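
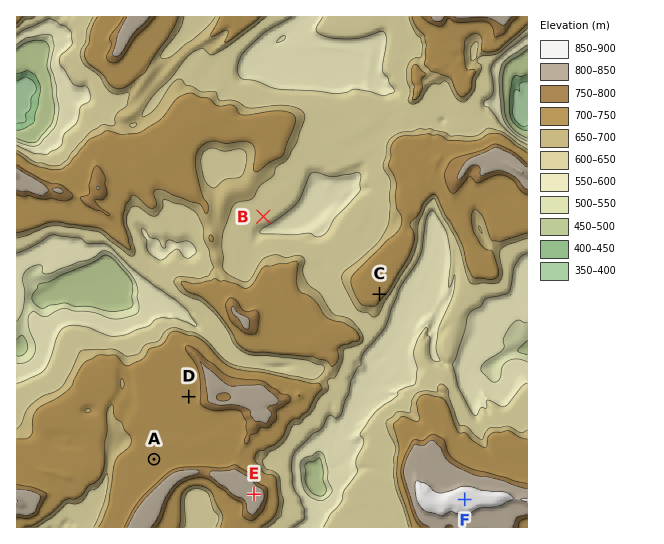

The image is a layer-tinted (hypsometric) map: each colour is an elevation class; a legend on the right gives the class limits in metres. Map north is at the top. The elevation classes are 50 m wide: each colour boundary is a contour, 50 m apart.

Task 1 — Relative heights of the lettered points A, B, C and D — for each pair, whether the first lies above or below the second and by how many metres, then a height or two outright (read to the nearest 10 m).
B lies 90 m below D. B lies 90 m below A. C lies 80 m above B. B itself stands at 640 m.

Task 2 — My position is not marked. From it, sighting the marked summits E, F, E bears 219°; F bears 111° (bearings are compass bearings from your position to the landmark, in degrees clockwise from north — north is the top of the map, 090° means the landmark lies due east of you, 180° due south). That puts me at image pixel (301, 436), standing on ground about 640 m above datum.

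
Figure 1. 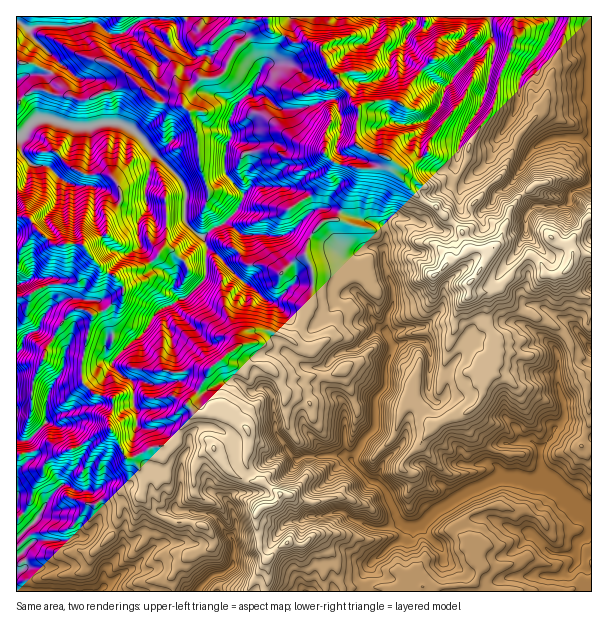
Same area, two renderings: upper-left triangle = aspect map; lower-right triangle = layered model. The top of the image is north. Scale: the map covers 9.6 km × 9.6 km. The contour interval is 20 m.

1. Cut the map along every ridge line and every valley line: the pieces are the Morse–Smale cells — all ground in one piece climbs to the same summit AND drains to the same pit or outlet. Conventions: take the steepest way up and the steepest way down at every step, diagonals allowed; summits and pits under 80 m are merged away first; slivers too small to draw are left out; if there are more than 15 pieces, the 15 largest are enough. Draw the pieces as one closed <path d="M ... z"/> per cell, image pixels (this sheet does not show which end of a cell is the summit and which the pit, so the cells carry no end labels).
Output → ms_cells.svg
<path d="M389 158l-3 0-6 10-20 2-2 7-9 14-9 21 11 5 26 5 8 5 1 13-3 10-5-3-10 0-8 3-6 7 1 33 15 18 2 10 12 12-7 1-21 18-18 5-16 17 0 12 21 19 1 5 2 49 25 25 13 7 14 33 4 3 12 4 0 6-6 7-4-1-11 4-25 22-6 10-1 15 230 1 1-202-6-1-6-17-6-6-4-24-12-14-12-8-27-10-13-11-6-10-31 5 0-10 7-8 16-25-7-3-17 2-5-17-29-28-15-7-23-25-2-9z"/><path d="M267 16l-251 1 0 120 3 1 5 18 11 10 15 2 9 10 10 6 15 2 7-33-1-25 12-6 14 0 19 10 19 21-9 36 1 20-8 15 2 22 12 18 4 4 9 3 9 8 0 14 6 7 8-4 16-15 2-8-1-13 2-12 12 8 18 21 14 9 12 12 4 3 8 0 20-19 1-4-1-9-17-21-1-11 16-7 15-16 10-6 12 0 9 4 10-21 9-14 2-7 20-2 6-10-17-6-14-9 1-20 4-7-2-8-6-7-2-6-8-8-4-9-8-9-10-22-9-5-17 1-7-6-14-5-5-6z"/><path d="M318 284l-5 1-9 32-13 23-12-6-13-3-6 4-3 7-18 4-31 25-10 22-11 11 10 11 22-1 24 12 5 6 0 18-2 8 1 10 10 13 9 3 14 10-4 10-12 2-8 7 3 33 7 14 2 7-2 25 94 0 2-16 6-10 25-22 11-4 4 1 6-7-1-6-8-2-7-5-14-33-13-7-25-25-2-49-1-5-21-19 2-15 14-14 18-5 21-18 7-1-12-12-2-10-14-16-14 2-13-8z"/><path d="M591 16l-77 1 0 24-8 22-6 11-7 34-18 26-6 12-1 13-8 15-8 8-11 0-10 5-6 0-24-13-4-9-3-1 2 9 10 12 19 17 9 3 29 28 5 17 25-1-17 27-7 8 1 11 28-6 18-22 14-13 11 9 5 11 11 2 7-4 6-5 2-7 0-9-2-8 12-13 2-9 8-5z"/><path d="M513 16l-166 0 1 19-4 3-11 2-9 4-4 6 10 19 8 9 4 9 8 8 2 6 6 7 2 8-4 7-1 20 14 9 20 6 8 7 4 9 24 13 6 0 10-5 11 0 8-8 8-15 1-13 6-12 18-26 7-34 6-11 8-22z"/><path d="M207 248l-2 12 1 13-2 8-16 15-29 14-7 7-8 16-10 7-23 22-9 0-7 8-11 2-2 2 0 7 4 5 9 8 17 5 2 8-5 10 0 9 17 32 9-1 15-9 20-3 6-4 5-13 11-13 4-1-9-10 11-11 10-22 22-19 12-8 15-2 3-7 6-4 13 3 12 6 13-23 2-9 4-8 2-16-16-1-21 18-8 0-30-24-18-21z"/><path d="M116 122l-14 0-12 6 1 25-7 33-15-2-10-6-9-10-18-4-8-8-5-18-3 0 0 110 5 0 15-16 3 0 17 14 25-2 11 16 13 12 9 4 6 5 4 9-2 6-3 4-14 10-10 3-4 5-9 42 1 13 12-3 7-8 9 0 23-22 10-7 8-16 7-7 12-4 9-7-6-6 0-14-9-8-9-3-4-4-12-18-2-12 1-15 7-10-1-20 9-36-19-21z"/><path d="M65 484l-5 2-8 8-19 29-15-13-2 0 1 82 157-1-2-15 6-10 10-10 11-5-2-7-33-2-11 6 1-3-7-9-7 0-18 14 0-14-3-4-14-6-9-1 6-12 0-9-5-7-5-5-17-2z"/><path d="M219 414l-27 1-11 13-5 14-12 4-14 2-19 10-5 0-10-20-6-8-9 3-21 13 4 9-20 28 11 7 17 2 5 5 5 7 0 9-6 12 9 1 14 6 3 4 1 12 17-12 7 0 5 5 4-17 2-8 6-5 12-1 18 2 5-15-5-5-1-16 3-14 7-10 10-4 17 24 15 8 11 0-10-16 2-14-1-21-16-11z"/><path d="M92 258l-17 24-25 2-12 5-11 7-11 3 0 139 10 5 1 9 6 0 11-4 22 3 14-5-6-12-6-7-9 0-13-5 0-18 6-20 11-14 12 3 7-1 0-12 10-45 13-5 14-10 5-9-4-10-6-5-9-4z"/><path d="M213 448l-10 4-9 15 0 25 5 5-5 15 19 4 7 6 4 9 6 5 4 6 0 22-7 7-17 6-10 10-1 4 49 1 18-32-7-14-3-33 8-7 12-2 4-10-17-12-18-2-15-8z"/><path d="M531 254l-15 13-17 21 16 19 24 12 7 1 20 16 6 15 2 15 6 6 6 17 5 1 1-91-10-3-5-3-11-22-9 5-8 0-5-4-3-9z"/><path d="M341 212l-5 8-13 2-11 12-6 15 0 8 7 15 1 12 15 2 13 8 5 0 9-3-2-34 6-7 8-3 10 0 5 3 2-2 1-15-1-6-4-4-30-6z"/><path d="M66 370l-6 4-12 21-2 27 13 5 9 0 13 18 14-9 15-7-1-12 3-4 2-11-3-4-16-4-9-8-4-5-1-8z"/><path d="M39 232l-3 0-15 16-5 1 1 49 10-2 11-7 12-5 25-2 16-22 0-3-10-13-25 2z"/>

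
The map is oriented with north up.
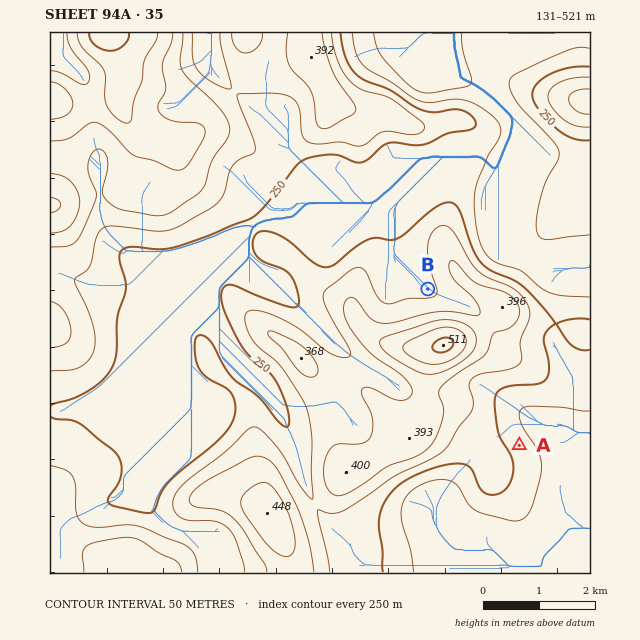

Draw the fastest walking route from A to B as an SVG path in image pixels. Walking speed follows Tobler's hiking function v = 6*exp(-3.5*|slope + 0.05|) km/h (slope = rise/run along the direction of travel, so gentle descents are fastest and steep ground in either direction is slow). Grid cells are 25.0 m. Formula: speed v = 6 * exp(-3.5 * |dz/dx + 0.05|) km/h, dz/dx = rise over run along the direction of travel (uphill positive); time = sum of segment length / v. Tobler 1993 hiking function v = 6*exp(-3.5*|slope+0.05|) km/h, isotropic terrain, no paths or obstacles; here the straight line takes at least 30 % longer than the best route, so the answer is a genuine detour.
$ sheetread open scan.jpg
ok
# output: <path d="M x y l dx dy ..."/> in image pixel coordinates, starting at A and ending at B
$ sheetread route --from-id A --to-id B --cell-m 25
<path d="M519 445l-26-53 0-48-12-23-8-8-28-14-3-3-14-7"/>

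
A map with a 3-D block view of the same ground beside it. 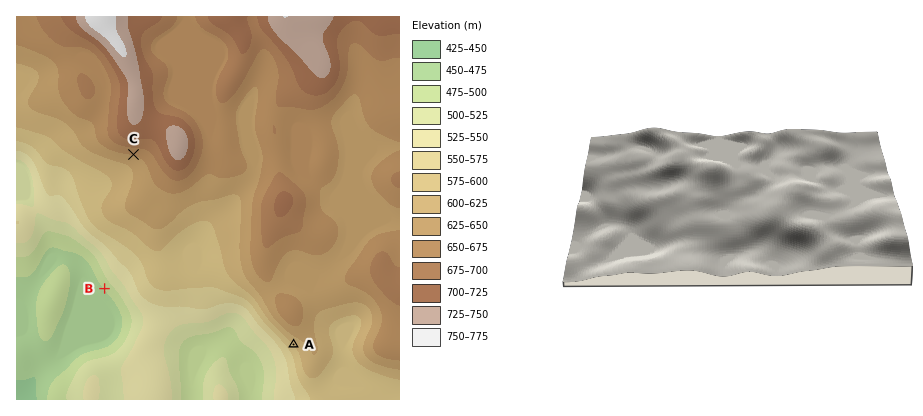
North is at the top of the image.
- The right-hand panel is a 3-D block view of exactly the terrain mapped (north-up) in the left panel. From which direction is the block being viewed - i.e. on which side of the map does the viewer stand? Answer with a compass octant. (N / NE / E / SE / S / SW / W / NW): S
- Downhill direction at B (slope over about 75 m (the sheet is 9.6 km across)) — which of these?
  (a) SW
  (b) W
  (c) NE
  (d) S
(a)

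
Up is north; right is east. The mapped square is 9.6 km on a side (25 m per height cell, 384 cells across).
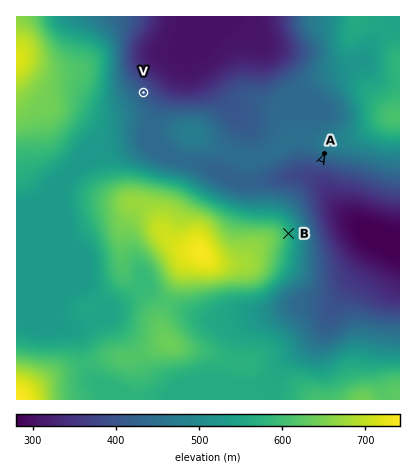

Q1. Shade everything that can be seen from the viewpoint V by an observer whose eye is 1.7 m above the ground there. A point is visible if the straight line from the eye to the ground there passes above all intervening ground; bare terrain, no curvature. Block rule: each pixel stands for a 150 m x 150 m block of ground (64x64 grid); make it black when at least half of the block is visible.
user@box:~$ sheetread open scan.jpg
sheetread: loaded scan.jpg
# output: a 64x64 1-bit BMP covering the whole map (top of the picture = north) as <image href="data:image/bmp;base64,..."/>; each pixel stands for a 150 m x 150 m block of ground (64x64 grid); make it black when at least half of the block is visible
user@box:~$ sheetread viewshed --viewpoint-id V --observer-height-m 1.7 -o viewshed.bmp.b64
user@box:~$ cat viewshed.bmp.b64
<image width="64" height="64" href="data:image/bmp;base64,Qk0+AgAAAAAAAD4AAAAoAAAAQAAAAEAAAAABAAEAAAAAAAACAAATCwAAEwsAAAIAAAAAAAAA////AAAAAAAAAAAAAAAAAAAAAAAAAAAAAAAAAAAAAAAAAAAAAAAAAAAAAAAAAAAAAAAAAAAAAAAAAAAAAAAAAAAAAAAAAAAAAAAAAAAAAAAAAAAAAAAAAAAAAAAAAAAAAAAAAAAAAAAAAAAAAAAAAAAAAAAAAAAAAAAAAAAAAAAAAAAAAAAAAAAAAAAAAAAAAAAAAAAAAAAAAAAAAAAAAAAAAAAAAAAAAAAAAAAAAAAAAAAAAAAAAAAAAAAAAAAAAAAAAAAAAAAAAAAAAAAAAAAAAAAAAAAAAAAAAAYAAAAAAAAAD8AAAAAAAAQP4AAAAAAABx8AAAAAAAAH/AAAAAAAAA/wAAAAAAAAH+AAAAAAAAH/gAAAAAAAP/8AAAAAAAA//AAAAAAAAB/4AAAAAAAAAAAAAAAAAAAAAAAAAAAAAAAAAAAAAAAAAAAAAAAAAAAAAAAAAAAAAAAAAAA+EAAAAAAACD/4AAAAAAA8P/wAAAB4AHwf/AAAAPwA+Af8AAAB/gPwB/wAAAP///AH/AADg///+A/+AAfv///4H/4AB////////gAH+//+f//mAAfx//w//84AB/H//D//jwAH8//8P/8fAAP///4//w4AA///////DgAB//////8OAAD//////wAAAH//////AAAAf/////8AAAB//////wAAAD//////AA=="/>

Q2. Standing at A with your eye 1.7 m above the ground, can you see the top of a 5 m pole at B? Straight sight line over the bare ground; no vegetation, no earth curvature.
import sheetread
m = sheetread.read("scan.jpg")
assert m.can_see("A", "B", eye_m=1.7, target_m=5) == True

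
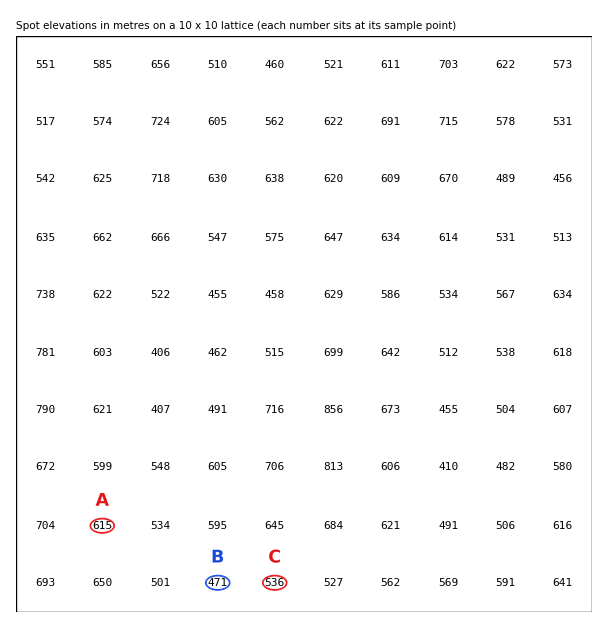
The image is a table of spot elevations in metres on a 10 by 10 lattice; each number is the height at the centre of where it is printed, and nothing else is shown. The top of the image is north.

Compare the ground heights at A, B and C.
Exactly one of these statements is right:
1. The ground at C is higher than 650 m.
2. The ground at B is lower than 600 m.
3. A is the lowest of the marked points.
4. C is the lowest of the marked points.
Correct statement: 2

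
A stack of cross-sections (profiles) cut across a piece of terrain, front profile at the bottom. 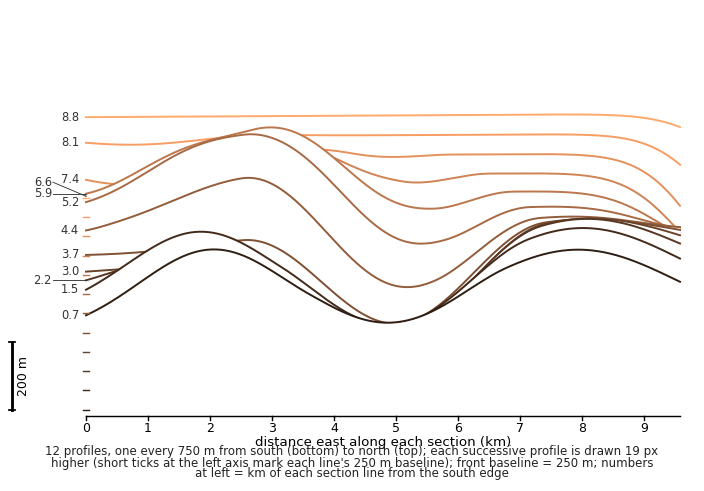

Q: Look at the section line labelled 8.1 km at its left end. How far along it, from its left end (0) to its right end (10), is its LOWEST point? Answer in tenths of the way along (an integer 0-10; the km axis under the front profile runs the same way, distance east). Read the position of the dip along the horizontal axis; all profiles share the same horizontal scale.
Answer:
10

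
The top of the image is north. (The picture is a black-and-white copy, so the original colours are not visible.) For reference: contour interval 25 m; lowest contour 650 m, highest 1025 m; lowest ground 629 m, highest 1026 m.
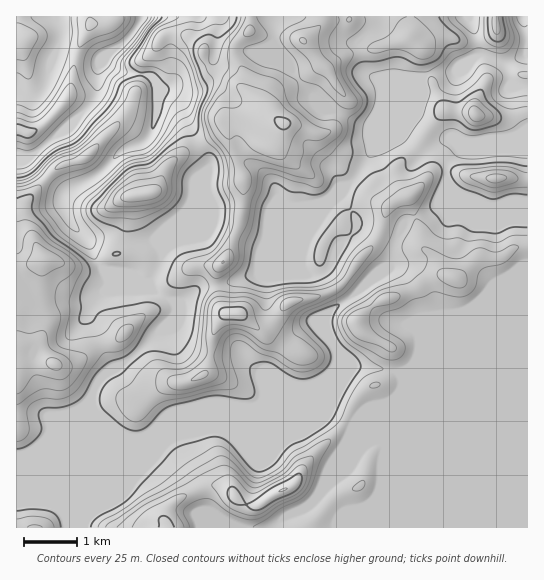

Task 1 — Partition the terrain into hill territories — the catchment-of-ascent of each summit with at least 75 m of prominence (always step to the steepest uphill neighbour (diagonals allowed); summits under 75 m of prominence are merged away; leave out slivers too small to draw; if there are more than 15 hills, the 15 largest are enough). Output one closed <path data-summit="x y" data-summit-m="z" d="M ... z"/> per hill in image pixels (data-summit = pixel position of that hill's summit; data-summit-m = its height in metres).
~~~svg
<path data-summit="283 490" data-summit-m="1026" d="M527 203l-17 0-11 4-10 0-8-4-36 0-19 10-19 7-4 5-8 17-6 23-62 50-2 15 12 20 0 13-10 14-21 12-97 40-19 4-37 0-15 6-11-2-12-6-19-17-6-14-8 8-8 4-37 37-8 6-13 2 0 70 511 1z"/><path data-summit="285 123" data-summit-m="1005" d="M382 16l-169 0 6 5-6 38-12 9-19 7-15 13-8 1 18 11 4 6 11 27 16 26 0 11-31 72-7 3-7 8-3 10-9 18-9 2-25-11-6 1 38 15 26 15 7 0 20-16 23-3 17-7 16-2 98-98 16-26 15-34 33-34 3-5-36-2-10 3-7-3-6-6-7-28 24-19z"/><path data-summit="237 314" data-summit-m="1015" d="M421 81l-34 36-14 32-9 16-24 29 1 5 15 19 0 11-17 17-8 20-8 7-9 3-8-1-5-8 0-14 12-33-55 55-16 2-17 7-23 3-20 16-7 0 2 7-4 8-39 38-27 16-11 13-5 17 2 8 8 9 18 14 12 6 7 0 15-6 37 0 23-5 93-39 13-6 13-10 5-10 0-13-10-16-2-16 10-11 18-11 25-24 11-7 4-19 10-21 4-5 19-7 19-10 34-1-18-6-14-14 0-17 4-8 6-6 17-8-24-6-23 14-5 0-19-16 20-49z"/><path data-summit="54 363" data-summit-m="984" d="M18 156l-2 1 0 298 9 1 12-7 37-37 13-8 12-23 8-9 27-16 39-38 4-9-3-8-20-10-49-20-9-10-8-20-20-23-5-13 0-8 4-6-5 0-9-7-26-25z"/><path data-summit="147 193" data-summit-m="994" d="M158 88l-1 23-4 16-6 12-6 5-19 7-24 24-29 14-6 8 0 8 5 13 4 7 15 14 27-2 16 4 24-1 9 12 7-7 7-3 6-11 26-68-13-22-17-39z"/><path data-summit="495 178" data-summit-m="961" d="M527 129l-8 7-8 3-30 2-24 10-10 14 1 20 13 11 28 11 10 0 11-4 17 0z"/>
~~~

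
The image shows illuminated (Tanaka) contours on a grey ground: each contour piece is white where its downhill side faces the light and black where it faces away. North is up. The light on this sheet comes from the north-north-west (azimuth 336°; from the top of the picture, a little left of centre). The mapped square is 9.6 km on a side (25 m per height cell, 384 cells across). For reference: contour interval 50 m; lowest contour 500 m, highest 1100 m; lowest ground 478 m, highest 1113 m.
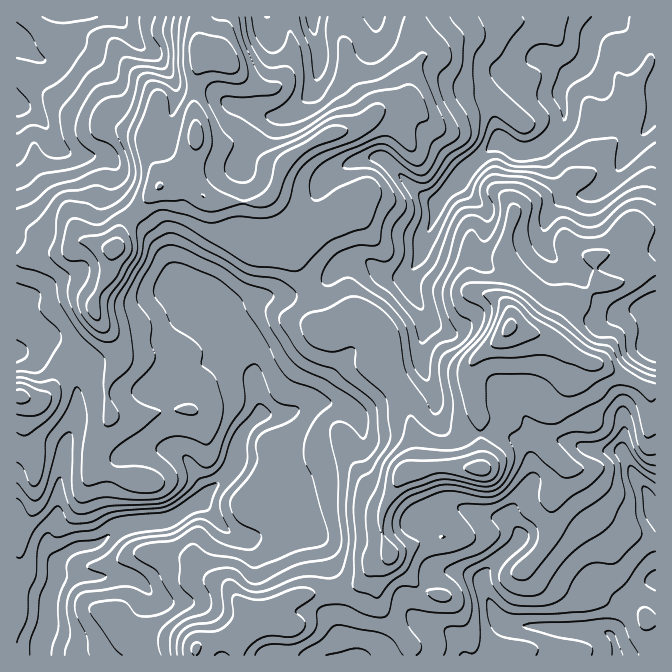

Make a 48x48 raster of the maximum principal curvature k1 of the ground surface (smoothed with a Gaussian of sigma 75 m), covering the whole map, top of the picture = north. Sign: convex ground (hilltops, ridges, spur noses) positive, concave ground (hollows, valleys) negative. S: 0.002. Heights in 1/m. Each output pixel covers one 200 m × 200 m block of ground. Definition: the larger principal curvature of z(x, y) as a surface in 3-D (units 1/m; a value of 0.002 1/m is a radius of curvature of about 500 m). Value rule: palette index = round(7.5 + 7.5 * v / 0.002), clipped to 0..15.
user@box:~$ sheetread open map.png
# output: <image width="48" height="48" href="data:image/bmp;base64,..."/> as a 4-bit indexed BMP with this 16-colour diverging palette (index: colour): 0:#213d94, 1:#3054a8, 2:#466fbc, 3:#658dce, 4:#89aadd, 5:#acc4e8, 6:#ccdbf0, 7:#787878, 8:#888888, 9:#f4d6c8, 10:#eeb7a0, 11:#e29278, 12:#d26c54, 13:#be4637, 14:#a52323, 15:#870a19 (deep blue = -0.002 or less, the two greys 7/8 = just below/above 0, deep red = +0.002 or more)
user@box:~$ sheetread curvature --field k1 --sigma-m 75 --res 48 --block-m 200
<image width="48" height="48" href="data:image/bmp;base64,Qk32BAAAAAAAAHYAAAAoAAAAMAAAADAAAAABAAQAAAAAAIAEAAATCwAAEwsAABAAAAAAAAAAlD0hAKhUMAC8b0YAzo1lAN2qiQDoxKwA8NvMAHh4eACIiIgAyNb0AKC37gB4kuIAVGzSADdGvgAjI6UAGQqHAKeJmYiJmt+5ylaYeJeHmqqYqrzLu6qXqqd3mJqpq93cvszcqIh4qomIupiZiIhnush4qaqZmqqJuZvNqHiKt4iLt3h4iIdpusiJvLqYZoh3zLqad3ich4m+p5qaq7u7qsd5zKuoeIh6+73u3LmcaL3smKqrqpmImbmIqXiXeaq91Weaqay7eqq6acuph3eZh8p3q6mImZq7uHiJmYrNymeZaL7Id3eah8loqb7+3KqZmIiId4qt+4iZqZnsiHiZiNiZeHnN7duod4iIdWqfy8zMzad+qIiIm9p8qYeIdq6niZiId3qfdXmqmrhsuIiJuq2I2pd3iIuqupiHiIqfdXiIiGiqp3iKto+Y2qu6u5d7uYiIiIuf1Xd4mpmZuHiLp6+ZzKzf/sl5u5iIh4ub+oZnnbmIuYmsh5+YrKq7vMupe6mId4uZ//7v/8l2q7vIea6YnIiJmYnqaLiIiKqKzd///+uJ7czKrayXnJeIh3naebmIiLlXq4h3q7qcyHmFvrqHi7iIiInKerupmcl4m5d3qYiImJupvqqYibqqmZqriYiImqd5q5eZuZmJmauorry5iLqZqqqauWmHiYZpq5eLyIiKmImGnv/7iLp3eImYqZqXeHeJvJeMt4d5mpmXrtnLiKt3d3mYl4mYeJqqy4idpod4ipme/6eqh4ypiIiImIiZiaqayHm+xnh3ea3/t4eah4upmZmIiHiZmZiKyIu9/IiIrP/XVYiImcyXiZiIiHeZmYeLyIp2v/qs7qbbZ5h3i/2Il3iIiIm6qpicuYeIaf7vyXWbmYiIn/iJl3eIiKy6q7vMmYeqZ/+nmYiIiIiZz+Z3eIiHeJiJh5u5h4irrP2HiqmIdod5q/qGZ4iHiIeKh5uIh6u9/sqHmqvMqIh4h/+Hd3h3ioiqiJqIh5mcl5mZd4qazLqqls+pdnh3rMu5h3iKuXeMmLqYeJqIiZmszO/adnic26q7mHedqXiMqdmHrMy5iIdpzK7ah4m7l3h6upjKiGicuOuIvZm8mJmbyHzah4iod4mIm7q4ipidyN6Hu3eduoibqHjeiJnMvLqYiJupvJasps+5mWeLyXebqoef7K39y92YiIq82peovPzMl3d5uXiYipdq652GZo6neJrMmdt2vsu6u6mIqnmXeKds2ox2d43nd4m6i/p3nbepqquXm4t3eHV/qJ2Iiaz/mIh0j8qYm6V2mpmni5x4mom+l6+5mamv/suZ3aq8t1m4iaipiZuJqrutqJ+pmYd3z//buZvMyH3rl7iLl2iKmal82K+XiHd3i7vrmKyZqt6rp7l5uGipial6+p+GiIqZaZe8qcl4ibmIeLiIuKuYeZh7+592m825eJmZqrhniYioaamIqLqHiYe/ua+Z7bvZeLl3m6iJhniqh3iYmph3iHnpd76++3fKeMl3irqpdoh4mHepi3iZh4yXVr7Mx3fLidl3iaqpiIh3qoipinq7qsuJqr6bxmfai8mHiqiaqZiJqXiYiryoiJeJmb2K2Hn5jKl3iqiImaqqmYd3mg=="/>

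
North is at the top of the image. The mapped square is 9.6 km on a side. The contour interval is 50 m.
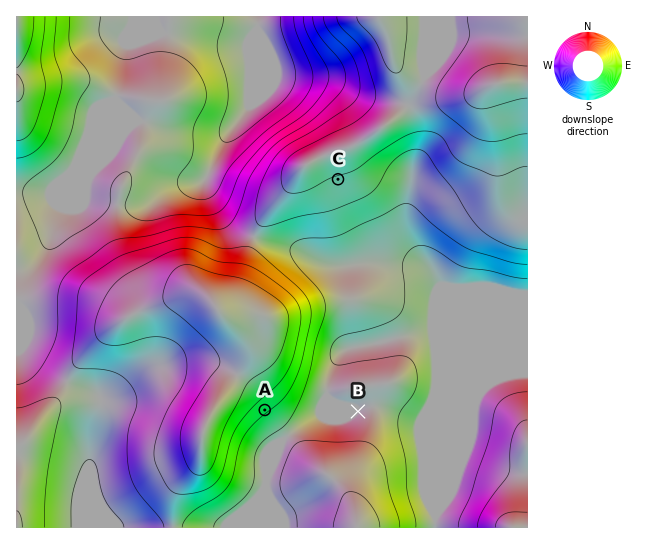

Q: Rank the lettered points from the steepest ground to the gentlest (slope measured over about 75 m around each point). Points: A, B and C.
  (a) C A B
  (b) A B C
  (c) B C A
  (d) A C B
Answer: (d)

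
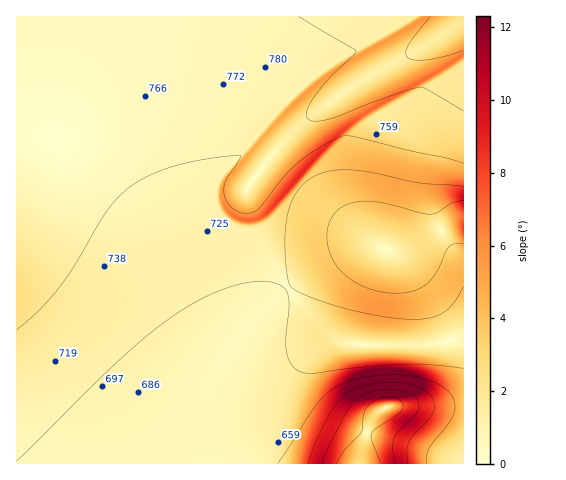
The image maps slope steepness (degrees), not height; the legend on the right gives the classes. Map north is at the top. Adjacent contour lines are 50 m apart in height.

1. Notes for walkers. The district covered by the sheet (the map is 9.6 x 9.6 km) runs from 470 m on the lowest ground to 890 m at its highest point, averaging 720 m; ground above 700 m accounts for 59.1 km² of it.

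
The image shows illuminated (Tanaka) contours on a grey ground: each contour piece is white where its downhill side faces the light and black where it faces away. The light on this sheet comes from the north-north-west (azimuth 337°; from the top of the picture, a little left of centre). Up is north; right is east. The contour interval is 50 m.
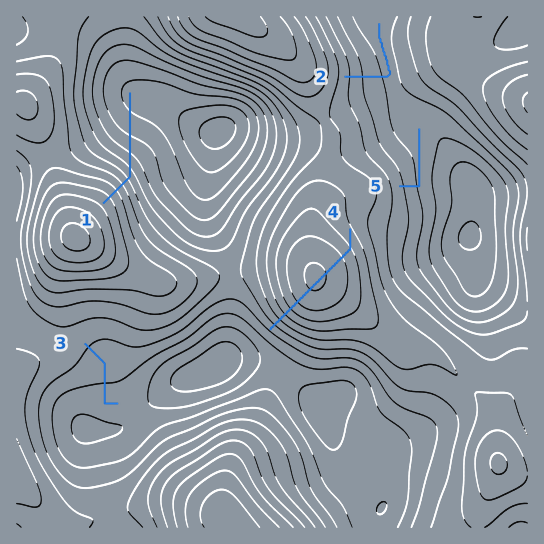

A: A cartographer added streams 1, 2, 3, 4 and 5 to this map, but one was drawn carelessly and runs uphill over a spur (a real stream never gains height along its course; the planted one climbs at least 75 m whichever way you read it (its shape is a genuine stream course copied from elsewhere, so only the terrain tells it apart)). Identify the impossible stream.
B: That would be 4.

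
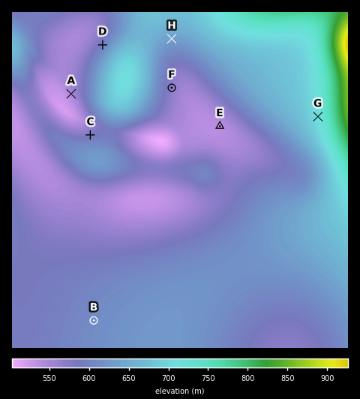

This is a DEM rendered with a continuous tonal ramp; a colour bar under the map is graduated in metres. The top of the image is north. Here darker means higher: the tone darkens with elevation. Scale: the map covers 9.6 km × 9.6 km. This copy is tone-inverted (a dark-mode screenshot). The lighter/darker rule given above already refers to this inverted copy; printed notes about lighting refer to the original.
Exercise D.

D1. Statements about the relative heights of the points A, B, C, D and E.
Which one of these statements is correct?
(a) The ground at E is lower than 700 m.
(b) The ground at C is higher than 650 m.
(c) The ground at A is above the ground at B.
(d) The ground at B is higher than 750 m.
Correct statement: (a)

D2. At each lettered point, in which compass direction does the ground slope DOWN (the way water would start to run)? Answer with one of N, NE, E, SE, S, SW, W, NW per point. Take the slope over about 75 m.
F E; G W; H S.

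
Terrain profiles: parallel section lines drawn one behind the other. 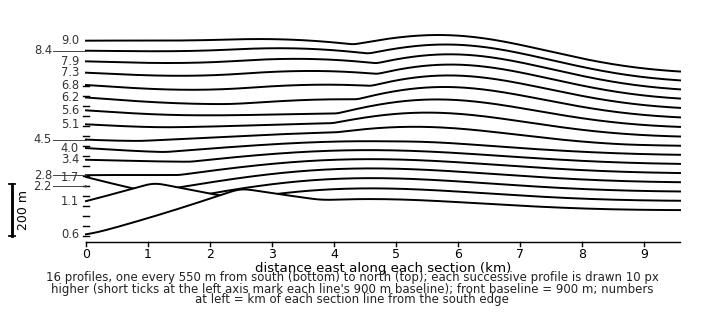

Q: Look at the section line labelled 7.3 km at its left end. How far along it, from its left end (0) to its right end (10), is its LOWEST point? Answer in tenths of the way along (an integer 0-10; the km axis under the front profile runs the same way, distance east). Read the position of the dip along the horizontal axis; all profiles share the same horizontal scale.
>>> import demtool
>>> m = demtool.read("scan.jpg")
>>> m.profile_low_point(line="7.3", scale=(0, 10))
10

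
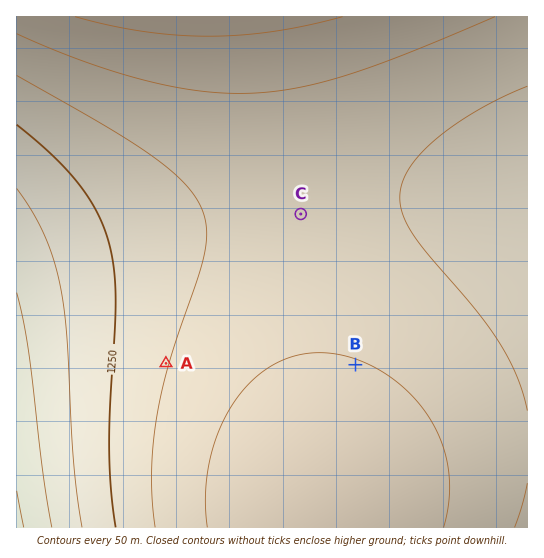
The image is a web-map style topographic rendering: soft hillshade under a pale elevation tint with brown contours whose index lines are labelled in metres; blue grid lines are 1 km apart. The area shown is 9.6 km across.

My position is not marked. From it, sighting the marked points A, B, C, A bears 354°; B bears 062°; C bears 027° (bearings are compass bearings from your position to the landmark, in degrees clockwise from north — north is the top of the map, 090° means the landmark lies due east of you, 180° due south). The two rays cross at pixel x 176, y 460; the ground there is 1320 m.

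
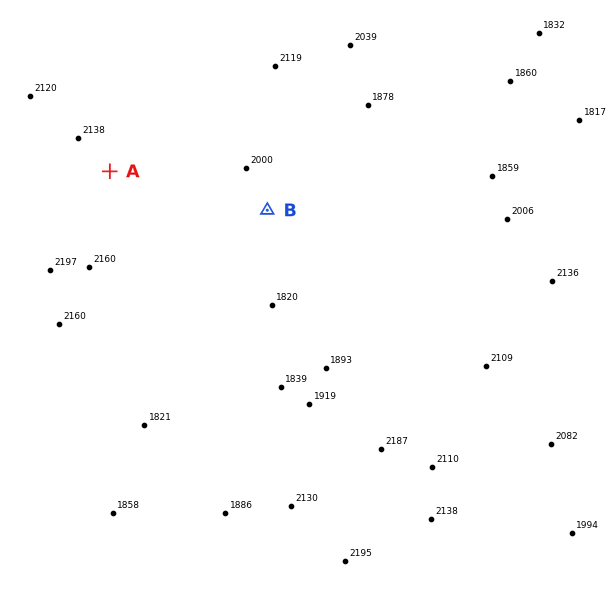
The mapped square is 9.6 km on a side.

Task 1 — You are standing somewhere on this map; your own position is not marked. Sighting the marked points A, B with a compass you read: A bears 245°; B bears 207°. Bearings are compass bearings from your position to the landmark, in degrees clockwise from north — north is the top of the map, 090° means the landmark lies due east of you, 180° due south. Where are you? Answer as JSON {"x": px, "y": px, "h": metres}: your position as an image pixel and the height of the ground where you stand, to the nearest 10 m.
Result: {"x": 342, "y": 63, "h": 2020}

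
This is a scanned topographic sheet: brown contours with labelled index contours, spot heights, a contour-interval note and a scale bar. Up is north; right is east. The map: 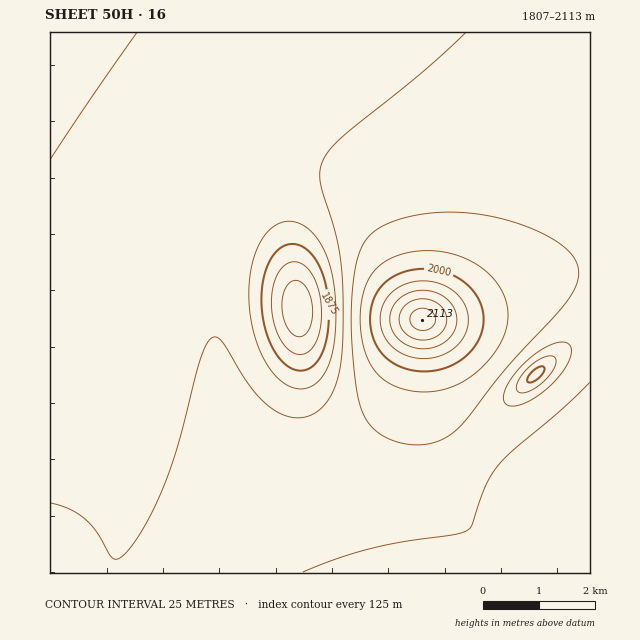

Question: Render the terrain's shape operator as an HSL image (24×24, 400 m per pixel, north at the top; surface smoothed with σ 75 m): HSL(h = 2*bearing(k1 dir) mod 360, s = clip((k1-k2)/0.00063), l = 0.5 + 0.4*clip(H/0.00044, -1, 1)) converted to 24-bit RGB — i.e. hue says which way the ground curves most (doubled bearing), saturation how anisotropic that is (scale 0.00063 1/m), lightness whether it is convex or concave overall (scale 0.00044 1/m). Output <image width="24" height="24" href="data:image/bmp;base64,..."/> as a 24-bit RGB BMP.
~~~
<image width="24" height="24" href="data:image/bmp;base64,Qk32BgAAAAAAADYAAAAoAAAAGAAAABgAAAABABgAAAAAAMAGAAATCwAAEwsAAAAAAAAAAAAAenGKdnaFenyCfX6Af3+Af39/gH9/f4B/eYJ4cYRscYZod4ZqfYZthIZwhoJzh311h3h2h3Z4hnd8hHd/gnqBgH9/f4B/f4B/iHSKfniFfHuCfX2Af3+Af3+AgH9/gH9/gH9/gIB/fIF5eYNyeoVsfYVsgoVuhYNwhX5zhHp0g3h2gnl6gH5/gIB/f4B/f4B/iHaChHmEgHyCf32Bf3+Af3+AgH9/gH9/gH9/gH9/gH9/gH9/gIB+f4F7f4J4gIJ3goJ4gX96gH59gH9/gIB/gIB/f4B/f4B/hXl7g3uAgX2BgH6AgH+AgH+AgH+AgH9/gH9/gH9/gH+AgH+AgX5/gX9+gYB+f4F9fYB9foB/f4CAgH+AgH+AgICAgIB/f4B/gn17gX19gX5/gH6AgH+AgH+AgH+AgH9/gIB/f4GAfoCCf32Dg32Cgn19goB8gYJ8foJ7e4J8fIKBfn6CgX+CgX+BgICAgICAgH99gH5+gH5/gH9/gH+AgH+AgH+AgH9/f4GAfoSDe4KHfHmJiHmIh3p9hX56hIF6goR4eYV2dIZ8eIGIgnyIhX6Fgn+CgX+AgH9/gH9/gH9/gH9/gH+AgH+AgH+AgIB/foV/eo2GdIaRdm6Tk3CRj3R7inp2h4B2h4Z0gopxbI5oXZaFa2yflXeZin2Ig3+CgH9/gH9/gH9/gH+AgH+AgH+AgH+AgIN/e418dJqHZYqdbFqdoGGZnWt0k3VujX5tjIlsiY5siJVpVqhEELWUqlXar3OcjXyFf3+Af3+AgH+AgH+AgH+AgH+AgIB/gYd+e5l4bKiBUoWiYEKdq0+VrGBooWhhmnZcmZRZf5defZNrp5JtbscBADMb50lap3R9f3+Af3+Af3+Af3+Af3+Af3+AgIF/hIx8hKZ0ZLBuQ26SUC6JqEaHtl1jsVZjtlVGurNEXbNJW6B4d4uSzG6hAAPKAHsgtLBVf3+Af3+Af3+Af3+Af3+Af3+AgYJ/ipJ7lbFxca1hOUt2PCJsllB3rG9vtmOp0HG11M+rddG6UJ+6YnmdhnGbqGm9PHDBSJ9sf3+Af3+Af3+Af3+Af3+Af3+AgoN/kZZ5qrZvl6NhODJiLCFchXxjkaN9bo21krPa3+Hss5bccE/CbVyhe2yTh3KUgHCZa4CSf3+Af3+Af3+Af3+Af3+Af4CAg4N/lpV5tKpvo3hcRy5qKC5oV51parhoWbeDUcZowcZlw1Blrk2ak2GYhm6OhHWKg3iKfHiJf3+Af3+Af3+Af3+Af3+Af4CAg4N/k416rZBvqFhkWjODNFGGUbJ2Y7lgW6paa6RRo6RMoGtRl11qjmp/iXOFhneGg3qFgXuFf3+Af3+Af3+Af3+Af3+Af4CAgoF/joZ7on1ypl2CZ0OZRXGeW7GEZ6tncZlofJBmj49kjntni29siHJ3hXd+hHqBg3yCgn2Cf3+Af4CAf4CAf4CAf4CAf4CAgYF/iIF9lnZ3nmiQb1ieWoKiaaSKcJlzeYxzgIdzh4dyhn9zhXp1hHh4g3p8gnx/gn2AgX2Bf4CAf4CAf4CAf4CAf4CAf4CAgIB/hH9+jHp/knOQdWuVbYaXc5SId4x6fYZ5gIN5g4N5g4B5g316gnx7gnx9gX1+gX5/gX6Af4CAf4CAf4CAf4CAf4CAf4CAf4B/gX9/hX2Bh3qJeXeLeISLeomEfIV8foJ8gIJ8gYF8gYB8gX98gX59gX19gX5+gH5/gH5/f4CAf4CAf4CAf4CAf4CAf4CAf4B/gIB/gX+AgX6DfX2EfYKEfYOAfoJ9f4F9gIF9gYF9gYB9gX9+gH9+gH5+gH5+gH9/gH9/f4CAf4CAf4CAf4CAf4CAf4B/f4B/f4B/gH+AgH+Af3+BfoGBfoF/f4B+f4B+gIB+gIB+gIB+gH9+gH9+gH9/gH9/gH9/gH9/f4CAf4CAf4CAf4B/f4B/f4B/f4B/f4B/f4B/f4CAf4CAf4B/f4B/f4B/gIB/gIB/gIB/gIB/gH9/gH9/gH9/gH9/gH9/gH9/f4CAf4CAf4B/f4B/f4B/f4B/f4B/f4B/f4B/f4B/f4B/f4B/f4B/f4B/gIB/gIB/gIB/gIB/gIB/gH9/gH9/gH9/gH9/gH9/f4CAf4B/f4B/f4B/f4B/f4B/f4B/f4B/f4B/f4B/f4B/f4B/f4B/f4B/gIB/gIB/gIB/gIB/gIB/gH9/gH9/gH9/gH9/gH9/f4B/f4B/f4B/f4B/f4B/f4B/f4B/f4B/f4B/f4B/f4B/f4B/f4B/f4B/gIB/gIB/gIB/gIB/gIB/gH9/gH9/gH9/gH9/gH9/"/>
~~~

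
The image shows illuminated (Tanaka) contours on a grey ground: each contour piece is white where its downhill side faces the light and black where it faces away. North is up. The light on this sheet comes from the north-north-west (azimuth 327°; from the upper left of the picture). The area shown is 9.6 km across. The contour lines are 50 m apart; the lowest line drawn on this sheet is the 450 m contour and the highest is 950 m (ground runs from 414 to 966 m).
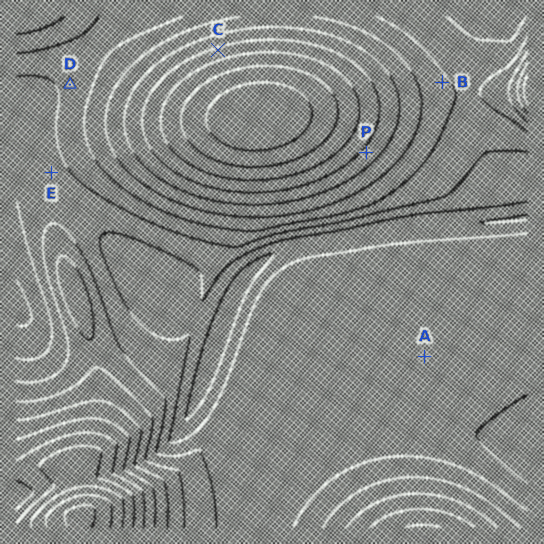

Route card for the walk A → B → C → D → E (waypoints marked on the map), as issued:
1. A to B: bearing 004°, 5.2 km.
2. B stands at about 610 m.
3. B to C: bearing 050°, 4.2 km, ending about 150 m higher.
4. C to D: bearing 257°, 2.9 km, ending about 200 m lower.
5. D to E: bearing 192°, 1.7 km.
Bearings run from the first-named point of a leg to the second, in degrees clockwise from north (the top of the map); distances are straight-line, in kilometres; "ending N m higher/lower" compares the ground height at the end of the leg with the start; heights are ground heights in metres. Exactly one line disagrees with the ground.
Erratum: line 3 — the bearing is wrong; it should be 278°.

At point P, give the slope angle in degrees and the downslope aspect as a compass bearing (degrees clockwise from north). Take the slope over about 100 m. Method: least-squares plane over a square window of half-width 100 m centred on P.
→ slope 9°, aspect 133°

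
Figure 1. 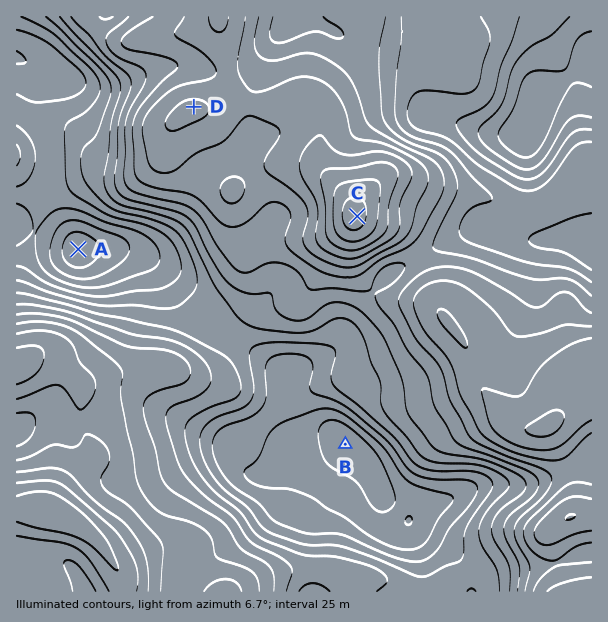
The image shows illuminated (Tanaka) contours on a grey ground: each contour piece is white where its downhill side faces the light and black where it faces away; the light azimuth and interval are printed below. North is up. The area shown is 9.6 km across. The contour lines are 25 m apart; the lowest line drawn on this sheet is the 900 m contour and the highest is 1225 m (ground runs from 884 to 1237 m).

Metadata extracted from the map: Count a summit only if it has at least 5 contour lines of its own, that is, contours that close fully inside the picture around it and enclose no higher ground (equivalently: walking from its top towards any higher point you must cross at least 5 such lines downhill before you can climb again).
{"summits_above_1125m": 0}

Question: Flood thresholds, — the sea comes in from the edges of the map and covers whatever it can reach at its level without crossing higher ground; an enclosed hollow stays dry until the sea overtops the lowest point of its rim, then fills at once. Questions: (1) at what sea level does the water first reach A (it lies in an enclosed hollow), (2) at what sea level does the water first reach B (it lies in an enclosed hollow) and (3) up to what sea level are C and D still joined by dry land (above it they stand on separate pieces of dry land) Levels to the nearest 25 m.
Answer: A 950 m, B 1000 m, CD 1125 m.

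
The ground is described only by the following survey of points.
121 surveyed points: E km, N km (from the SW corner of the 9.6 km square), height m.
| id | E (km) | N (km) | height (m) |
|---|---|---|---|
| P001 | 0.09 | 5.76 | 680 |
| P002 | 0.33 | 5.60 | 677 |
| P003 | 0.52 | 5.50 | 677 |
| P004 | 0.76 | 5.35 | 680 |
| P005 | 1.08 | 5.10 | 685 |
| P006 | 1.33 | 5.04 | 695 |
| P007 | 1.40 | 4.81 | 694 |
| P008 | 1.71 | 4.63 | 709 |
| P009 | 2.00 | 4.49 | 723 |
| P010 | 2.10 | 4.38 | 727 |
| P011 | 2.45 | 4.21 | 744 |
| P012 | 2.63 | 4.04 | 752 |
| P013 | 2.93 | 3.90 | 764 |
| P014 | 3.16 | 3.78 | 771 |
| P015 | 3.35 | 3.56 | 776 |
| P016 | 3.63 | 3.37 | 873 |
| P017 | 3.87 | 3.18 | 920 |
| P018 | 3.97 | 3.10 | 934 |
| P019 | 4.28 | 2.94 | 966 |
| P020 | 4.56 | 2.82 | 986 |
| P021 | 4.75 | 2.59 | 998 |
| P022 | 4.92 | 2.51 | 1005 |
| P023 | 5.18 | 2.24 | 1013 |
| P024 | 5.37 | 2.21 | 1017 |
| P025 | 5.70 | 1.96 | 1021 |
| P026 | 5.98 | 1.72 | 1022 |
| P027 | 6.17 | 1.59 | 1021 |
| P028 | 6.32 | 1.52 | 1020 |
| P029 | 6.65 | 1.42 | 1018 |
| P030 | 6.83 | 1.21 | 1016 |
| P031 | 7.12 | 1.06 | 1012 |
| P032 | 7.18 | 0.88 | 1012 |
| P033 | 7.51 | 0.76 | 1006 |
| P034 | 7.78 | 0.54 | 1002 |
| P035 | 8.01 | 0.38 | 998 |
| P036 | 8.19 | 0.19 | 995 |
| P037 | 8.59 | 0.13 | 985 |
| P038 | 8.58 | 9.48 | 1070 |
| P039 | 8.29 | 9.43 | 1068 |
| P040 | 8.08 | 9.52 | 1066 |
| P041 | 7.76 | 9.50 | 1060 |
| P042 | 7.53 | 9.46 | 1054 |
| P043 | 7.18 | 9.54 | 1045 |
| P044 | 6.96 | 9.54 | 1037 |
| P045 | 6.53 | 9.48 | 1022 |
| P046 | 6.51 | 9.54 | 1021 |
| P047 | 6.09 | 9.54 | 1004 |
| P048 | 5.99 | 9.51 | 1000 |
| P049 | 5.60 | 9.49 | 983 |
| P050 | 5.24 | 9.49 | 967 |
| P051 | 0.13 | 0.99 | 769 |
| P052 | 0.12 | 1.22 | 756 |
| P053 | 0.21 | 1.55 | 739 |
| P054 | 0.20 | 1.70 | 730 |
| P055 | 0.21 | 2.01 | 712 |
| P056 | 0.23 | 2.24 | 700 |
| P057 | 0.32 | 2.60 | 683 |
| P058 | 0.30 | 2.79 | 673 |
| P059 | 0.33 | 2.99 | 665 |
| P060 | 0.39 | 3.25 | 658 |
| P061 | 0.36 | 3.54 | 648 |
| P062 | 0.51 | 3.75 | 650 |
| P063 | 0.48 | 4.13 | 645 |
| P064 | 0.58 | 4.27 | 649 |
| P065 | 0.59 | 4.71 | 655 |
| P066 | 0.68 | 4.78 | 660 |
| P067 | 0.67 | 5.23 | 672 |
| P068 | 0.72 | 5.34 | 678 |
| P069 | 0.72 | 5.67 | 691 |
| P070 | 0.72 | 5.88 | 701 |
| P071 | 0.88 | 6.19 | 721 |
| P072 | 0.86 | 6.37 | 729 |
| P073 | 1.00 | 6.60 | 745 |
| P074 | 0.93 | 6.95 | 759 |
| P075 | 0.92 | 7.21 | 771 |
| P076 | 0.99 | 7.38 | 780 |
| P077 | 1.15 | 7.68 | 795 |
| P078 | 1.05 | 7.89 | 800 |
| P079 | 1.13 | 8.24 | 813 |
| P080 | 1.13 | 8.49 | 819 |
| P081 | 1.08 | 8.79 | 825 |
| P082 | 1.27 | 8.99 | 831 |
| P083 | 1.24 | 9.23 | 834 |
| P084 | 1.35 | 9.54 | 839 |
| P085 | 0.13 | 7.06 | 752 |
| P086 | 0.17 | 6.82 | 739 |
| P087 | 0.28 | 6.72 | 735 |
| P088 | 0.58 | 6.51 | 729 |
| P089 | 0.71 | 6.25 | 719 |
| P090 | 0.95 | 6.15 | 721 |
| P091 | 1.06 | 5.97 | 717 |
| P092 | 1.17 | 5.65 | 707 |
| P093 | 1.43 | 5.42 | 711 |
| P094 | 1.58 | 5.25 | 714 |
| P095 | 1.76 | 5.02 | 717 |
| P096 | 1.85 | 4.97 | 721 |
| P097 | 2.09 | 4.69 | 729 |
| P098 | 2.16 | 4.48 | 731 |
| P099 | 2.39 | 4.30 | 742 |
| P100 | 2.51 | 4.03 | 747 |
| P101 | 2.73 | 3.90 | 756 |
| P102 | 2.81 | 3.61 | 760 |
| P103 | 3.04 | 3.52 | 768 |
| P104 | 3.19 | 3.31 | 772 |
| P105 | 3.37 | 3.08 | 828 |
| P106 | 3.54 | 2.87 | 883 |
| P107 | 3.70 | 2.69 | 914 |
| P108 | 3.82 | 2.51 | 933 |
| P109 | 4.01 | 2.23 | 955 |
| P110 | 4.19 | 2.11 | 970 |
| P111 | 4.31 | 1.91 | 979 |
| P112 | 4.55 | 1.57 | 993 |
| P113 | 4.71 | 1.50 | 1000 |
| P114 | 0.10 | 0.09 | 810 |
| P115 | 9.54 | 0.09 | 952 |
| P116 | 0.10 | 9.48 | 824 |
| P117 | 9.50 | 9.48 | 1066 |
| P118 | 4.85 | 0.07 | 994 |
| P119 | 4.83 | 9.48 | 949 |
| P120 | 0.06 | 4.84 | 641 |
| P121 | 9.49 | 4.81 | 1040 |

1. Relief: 630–1085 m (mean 910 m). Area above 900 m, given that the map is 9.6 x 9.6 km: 53.2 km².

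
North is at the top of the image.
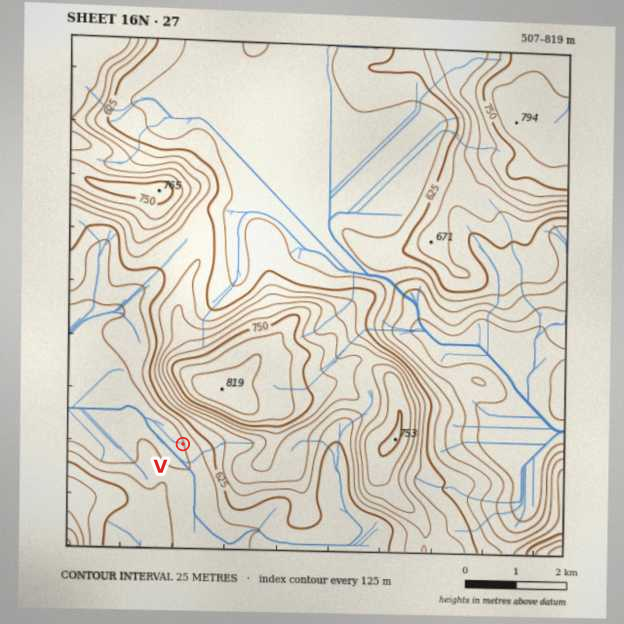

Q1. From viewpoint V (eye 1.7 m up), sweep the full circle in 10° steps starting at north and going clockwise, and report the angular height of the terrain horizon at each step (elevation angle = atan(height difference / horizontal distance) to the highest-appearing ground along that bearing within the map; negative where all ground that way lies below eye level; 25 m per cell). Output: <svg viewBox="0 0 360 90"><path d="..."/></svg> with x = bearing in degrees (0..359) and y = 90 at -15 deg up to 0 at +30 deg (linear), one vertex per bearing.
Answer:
<svg viewBox="0 0 360 90"><path d="M0 39l10-3 10-2 10 0 10 2 10 1 10 2 10 4 10 5 10 1 10 0 10 0 10 1 10 3 10 3 10 2 10 2 10-1 10 0 10-1 10-1 10 0 10-1 10-2 10 1 10 1 10 1 10 2 10 2 10 0 10 0 10-1 10-1 10-4 10-5 10-5"/></svg>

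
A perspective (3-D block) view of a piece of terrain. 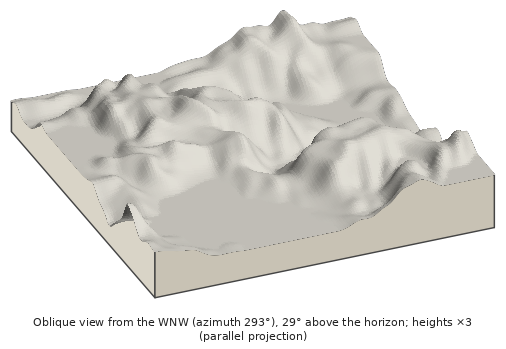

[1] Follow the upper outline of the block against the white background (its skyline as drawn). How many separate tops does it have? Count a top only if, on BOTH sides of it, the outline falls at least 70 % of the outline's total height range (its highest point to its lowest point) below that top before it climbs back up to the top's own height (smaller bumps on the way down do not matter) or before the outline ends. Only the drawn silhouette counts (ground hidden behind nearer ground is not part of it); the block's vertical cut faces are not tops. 0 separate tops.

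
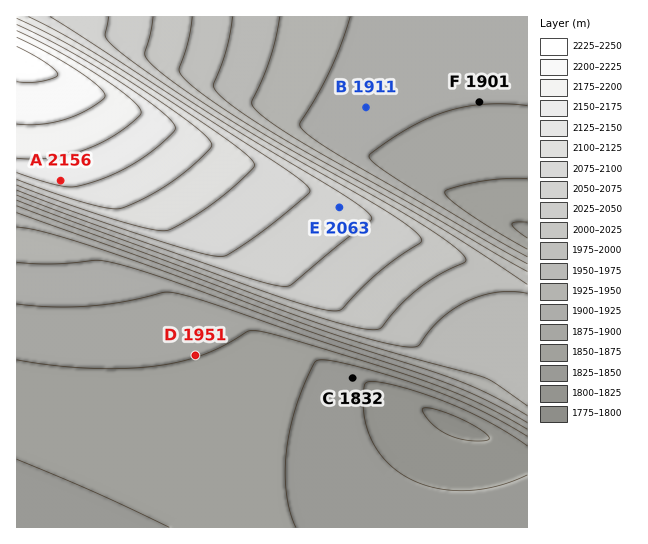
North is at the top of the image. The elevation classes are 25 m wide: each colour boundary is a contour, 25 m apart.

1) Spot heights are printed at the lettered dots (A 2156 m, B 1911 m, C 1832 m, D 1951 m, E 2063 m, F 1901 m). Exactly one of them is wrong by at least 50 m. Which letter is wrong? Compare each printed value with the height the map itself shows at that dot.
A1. D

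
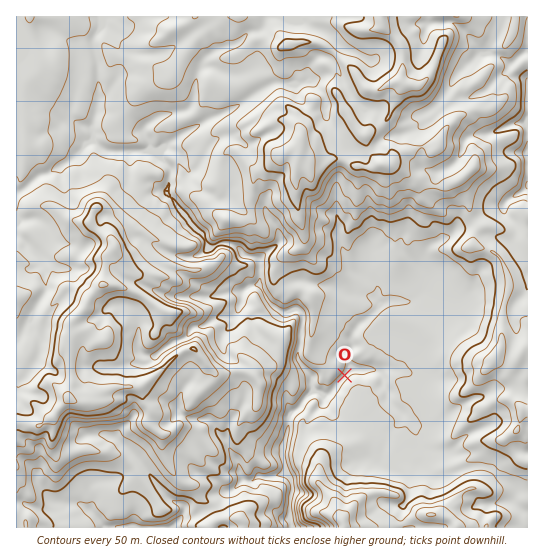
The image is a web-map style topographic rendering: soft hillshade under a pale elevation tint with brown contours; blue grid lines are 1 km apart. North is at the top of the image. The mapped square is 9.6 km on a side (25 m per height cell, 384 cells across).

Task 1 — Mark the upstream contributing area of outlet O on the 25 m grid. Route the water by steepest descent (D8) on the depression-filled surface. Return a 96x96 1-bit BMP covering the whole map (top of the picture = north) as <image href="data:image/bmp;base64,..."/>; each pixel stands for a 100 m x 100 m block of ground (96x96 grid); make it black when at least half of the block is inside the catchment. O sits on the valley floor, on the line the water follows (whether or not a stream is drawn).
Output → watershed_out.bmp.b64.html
<image width="96" height="96" href="data:image/bmp;base64,Qk2+BAAAAAAAAD4AAAAoAAAAYAAAAGAAAAABAAEAAAAAAIAEAAATCwAAEwsAAAIAAAAAAAAA////AAAAAAAAAAAAAAAAA/8AAAAAAAAAAAAAB//AAAAAAAAAAAAAB//+AAAAAAAAAAAAD///AAAAAAAAAAAAD///gAAAAAAAAAAAH///wAAAAAAAAAAAP///8AAAAAAAAAAAP////gAAAAAAAAAAf////wAAAAAAAAAAf////4AAAAAAAAAAf////8AAAAAAAAAAf////+AAAAAAAAAAf/////AAAAAAAAAAP/////gAAAAAAAAAH/////gAAAAAAAAAAf////AAAAAAAAAAAP////AAAAAAAAAAAP////gAAAAAAAAAAP////wAAAAAAAAAAP////wAAAAAAAAAAP////4AAAAAAAAAAP////4AAAAAAAAAAP////4AAAAAAAAAAP////wAAAAAAAAAAP////gAAAAAAAAAAP////gAAAAAAAAAAP////gAAAAAAAAAAf////gAAAAAAAAAA/////AAAAAAAAAAB/////AAAAAAAAAAH/////AAAAAAAAAAf////8AAAAAAAAAA/////8AAAAAAAAAB/////+AAAAAAAAAB/////+AAAAAAAAAB/////+AAAAAAAAAB/////+AAAAAAAAAB/////+AAAAAAAAAA/////+AAAAAAAAAA/////+AAAAAAAAAA/////+AAAAAAAAAB/////+AAAAAAAAAB//////AAAAAAAAAB//////AAAAAAAAAD//////AAAAAAAAB///////gAAAAAAAD///////AAAAAAAAD///////AAAAAAAAB///////AAAAAAAAB//////+AAAAAAAAA//////+AAAAAAAAAf/////8AAAAAAAAAH/////gAAAAAAAAAD/////AAAAAAAAAAD/////AAAAAAAAAAD/////AAAAAAAAAAD/////AAAAAAAAAAH/////AAAAAAAAAAH////+AAAAAAAAAAH////+AAAAAAAAAAH////+AAAAAAAAAAP////+AAAAAAAAAAP////+AAAAAAAAAAP////8AAAAAAAAAAP///4YAAAAAAAAAAP///AAAAAAAAAAAAP//+AAAAAAAAAAAAP//8AAAAAAAAAAAAAPAAAAAAAAAAAAAAAAAAAAAAAAAAAAAAAAAAAAAAAAAAAAAAAAAAAAAAAAAAAAAAAAAAAAAAAAAAAAAAAAAAAAAAAAAAAAAAAAAAAAAAAAAAAAAAAAAAAAAAAAAAAAAAAAAAAAAAAAAAAAAAAAAAAAAAAAAAAAAAAAAAAAAAAAAAAAAAAAAAAAAAAAAAAAAAAAAAAAAAAAAAAAAAAAAAAAAAAAAAAAAAAAAAAAAAAAAAAAAAAAAAAAAAAAAAAAAAAAAAAAAAAAAAAAAAAAAAAAAAAAAAAAAAAAAAAAAAAAAAAAAAAAAAAAAAAAAAAAAAAAAAAAAAAAAAAAAAAAAAAAAAAAAAAAAAAAAAAAAAAAAAAAAAAAAAAAAAAAAAAAAAAAAAAAAAAAAAAAAAAAAAAAAAAAAAAAAAAAAAAAAAAAAAAAAAAAAAAAAA="/>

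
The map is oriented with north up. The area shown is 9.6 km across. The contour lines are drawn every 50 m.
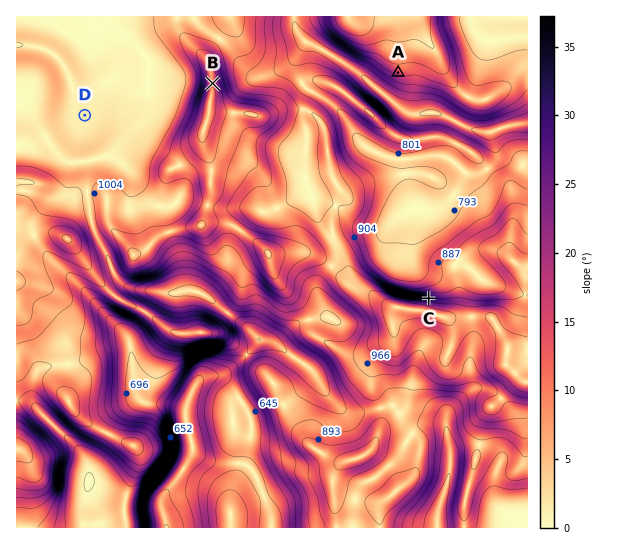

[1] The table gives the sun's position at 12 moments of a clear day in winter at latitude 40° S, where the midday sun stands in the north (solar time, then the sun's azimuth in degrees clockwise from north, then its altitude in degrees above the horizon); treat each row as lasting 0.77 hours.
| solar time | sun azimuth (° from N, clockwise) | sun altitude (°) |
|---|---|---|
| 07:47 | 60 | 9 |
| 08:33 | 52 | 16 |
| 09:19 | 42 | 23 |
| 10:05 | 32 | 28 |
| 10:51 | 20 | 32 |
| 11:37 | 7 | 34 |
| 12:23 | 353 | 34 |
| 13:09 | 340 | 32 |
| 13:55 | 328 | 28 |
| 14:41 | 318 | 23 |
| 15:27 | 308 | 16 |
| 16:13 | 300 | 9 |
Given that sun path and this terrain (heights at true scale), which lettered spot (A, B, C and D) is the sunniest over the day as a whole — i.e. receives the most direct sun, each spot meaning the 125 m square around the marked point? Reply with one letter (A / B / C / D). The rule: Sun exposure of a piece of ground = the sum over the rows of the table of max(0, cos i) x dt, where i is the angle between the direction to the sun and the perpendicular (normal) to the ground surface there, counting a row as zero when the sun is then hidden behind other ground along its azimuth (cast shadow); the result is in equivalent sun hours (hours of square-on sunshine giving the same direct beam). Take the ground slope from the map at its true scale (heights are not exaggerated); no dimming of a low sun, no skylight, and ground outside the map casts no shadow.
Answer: C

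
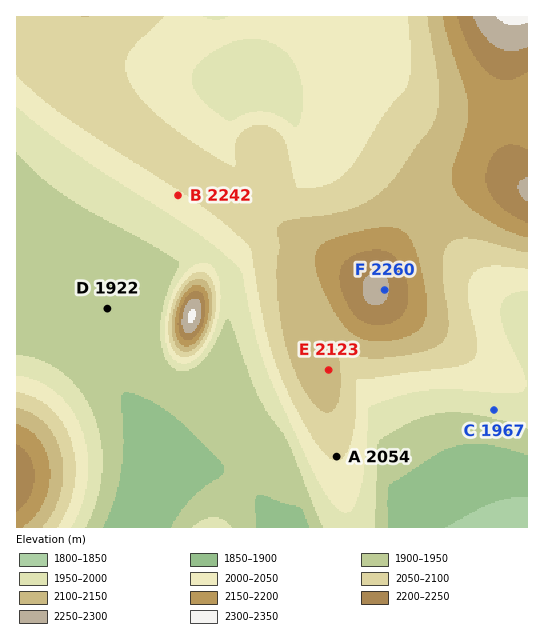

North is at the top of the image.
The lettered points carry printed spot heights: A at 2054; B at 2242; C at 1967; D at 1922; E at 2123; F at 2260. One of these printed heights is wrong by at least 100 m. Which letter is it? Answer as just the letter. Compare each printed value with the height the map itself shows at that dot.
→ B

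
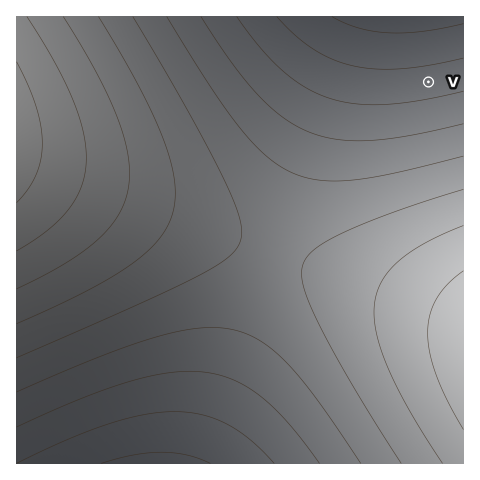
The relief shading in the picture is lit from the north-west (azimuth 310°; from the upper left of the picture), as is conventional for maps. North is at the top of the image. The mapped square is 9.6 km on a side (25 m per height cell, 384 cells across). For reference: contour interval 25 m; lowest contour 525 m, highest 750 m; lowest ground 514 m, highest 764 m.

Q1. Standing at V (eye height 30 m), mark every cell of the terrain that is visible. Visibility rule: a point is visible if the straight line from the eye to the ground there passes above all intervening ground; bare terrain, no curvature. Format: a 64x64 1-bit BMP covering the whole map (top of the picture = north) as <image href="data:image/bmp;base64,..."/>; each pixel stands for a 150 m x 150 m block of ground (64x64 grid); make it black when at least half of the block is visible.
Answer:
<image width="64" height="64" href="data:image/bmp;base64,Qk0+AgAAAAAAAD4AAAAoAAAAQAAAAEAAAAABAAEAAAAAAAACAAATCwAAEwsAAAIAAAAAAAAA////AAAAAAAAAAAAAAAAAAAAAAAAAAAAAAAAAAAAAAAAAAAAAAAAAAAAAAAAAAAAAAAAAAAAAAAAAAAAAAAAAAAAAAAAAAAAAAAAAAAAAAAAAAAAAAAAAAAAAAAAAAAAAAAAAAAAAAAAAAAAAAAAAAAAAAAAAAAAAAAAAAAAAAAAAAAAAAAAAAAAAAAAAAAAAAAAAAAAAAAAAAAAAAAAAAAAAAAAAAAAAAAAAAAAAAAAAAAAAAAAAAAAAAAAAAAAAAAAAAAAAAAAAAAAAAAAAAAAAAAAAAAAAAAAAAAAAAAAAAAAAAAAAAAAAAAAAAAAAAAAAAAAAAAAAAAAAAAABwAAAAAAAAAfAAAAAAAAAP8AAAAAAAAD/wAAH/gAAB//AAP///gB//8AH////////wD/////////A/////////8P/////////z///////////////////////////////////////////////////////////////////////////////////////////////////////////////////////////////////////////////////////////////////////////////////////////////////////////////////////////////////////////////////////////////w=="/>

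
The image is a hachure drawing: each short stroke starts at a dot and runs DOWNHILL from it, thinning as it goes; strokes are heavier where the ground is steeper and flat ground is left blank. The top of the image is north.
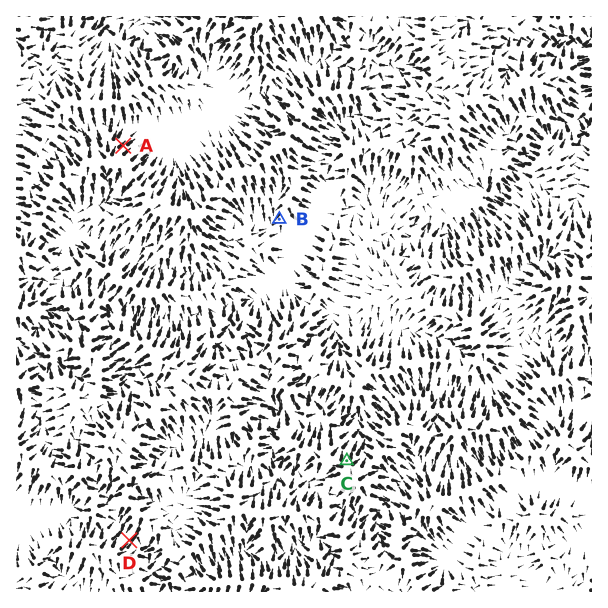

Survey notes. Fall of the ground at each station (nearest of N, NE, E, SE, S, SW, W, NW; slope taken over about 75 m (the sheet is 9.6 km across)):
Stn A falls NE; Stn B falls SW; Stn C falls N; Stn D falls NE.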